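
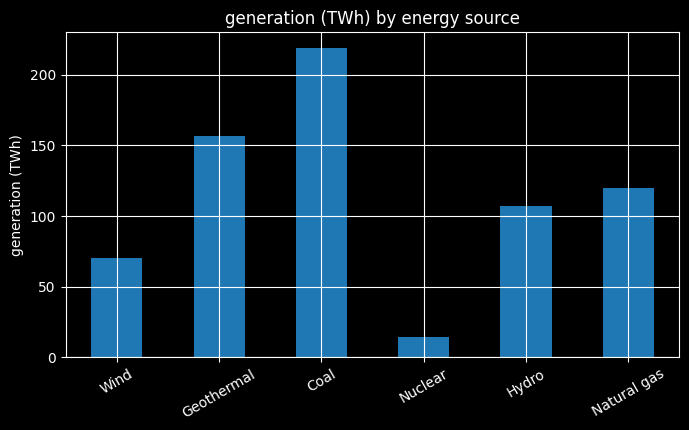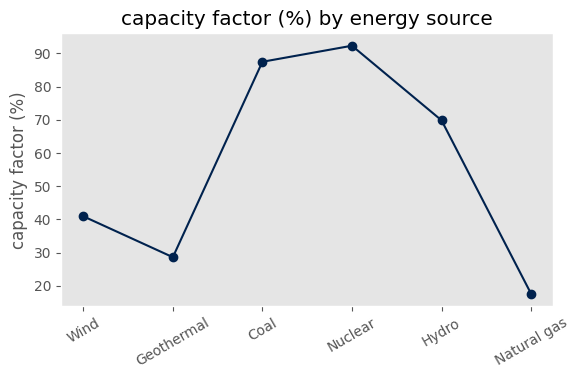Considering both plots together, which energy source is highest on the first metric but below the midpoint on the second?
Geothermal

Chart 2 median capacity factor (%) ≈ 60; below-median energy sources: Wind, Geothermal, Natural gas. Among those, Geothermal has the highest generation (TWh) (≈ 150).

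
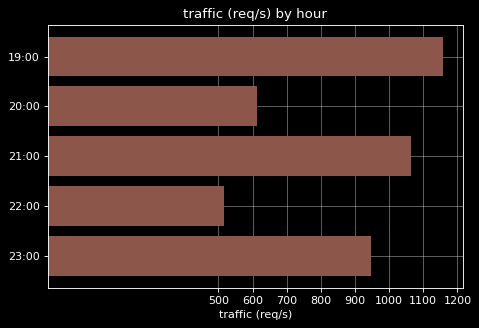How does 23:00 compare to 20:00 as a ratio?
≈ 1.5×

23:00 ≈ 900, 20:00 ≈ 600; 900/600 ≈ 1.5.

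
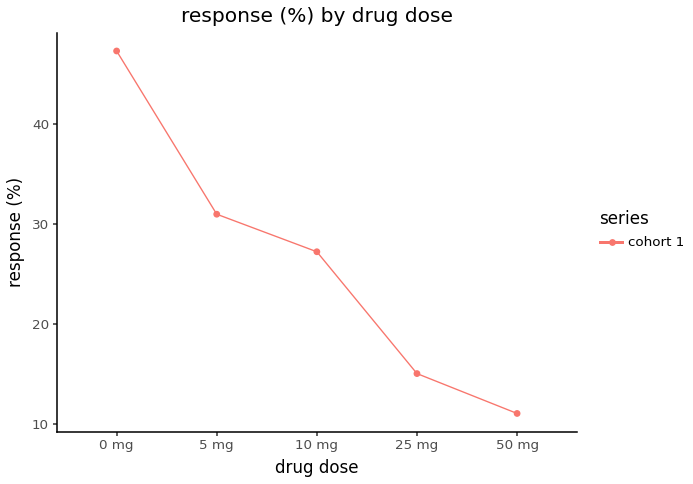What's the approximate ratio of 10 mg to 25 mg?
10 mg ≈ 25, 25 mg ≈ 15; 25/15 ≈ 1.67.

≈ 1.67×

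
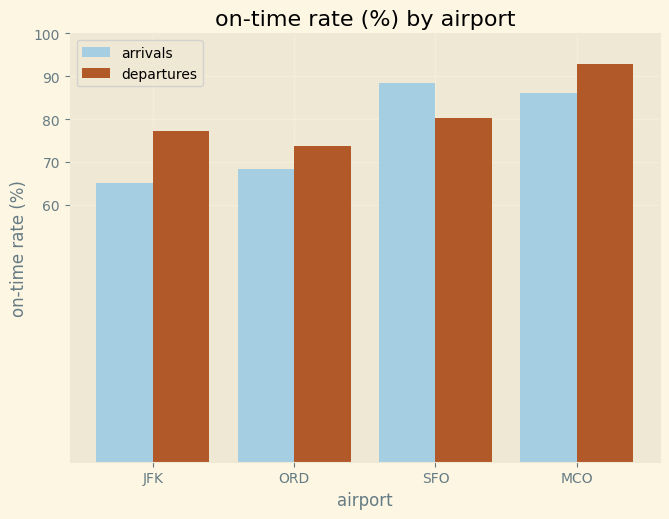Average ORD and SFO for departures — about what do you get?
≈ 75

(70 + 80) / 2 ≈ 75.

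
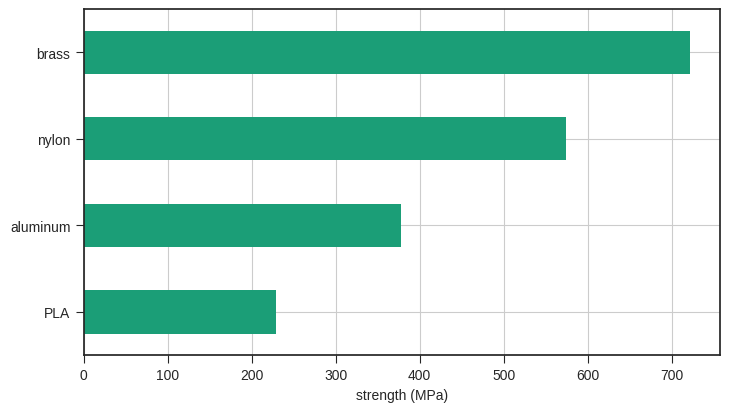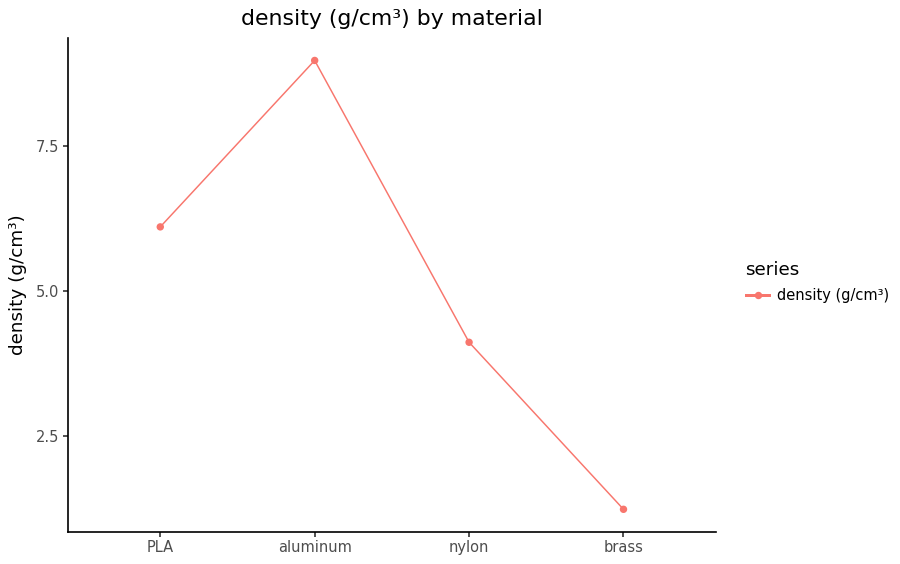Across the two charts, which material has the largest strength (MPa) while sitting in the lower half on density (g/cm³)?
brass

Chart 2 median density (g/cm³) ≈ 5; below-median materials: nylon, brass. Among those, brass has the highest strength (MPa) (≈ 700).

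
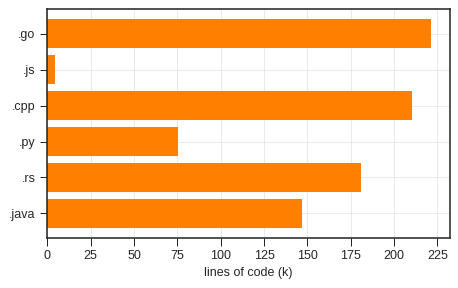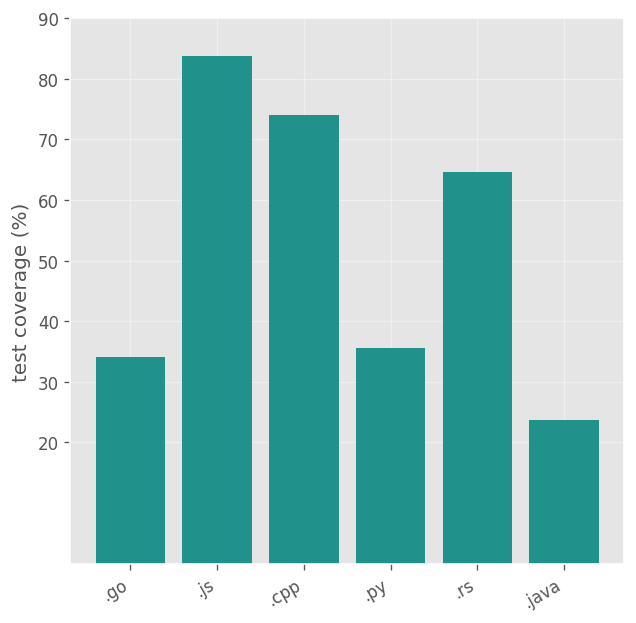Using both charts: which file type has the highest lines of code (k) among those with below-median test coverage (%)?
.go

Chart 2 median test coverage (%) ≈ 50; below-median file types: .go, .py, .java. Among those, .go has the highest lines of code (k) (≈ 225).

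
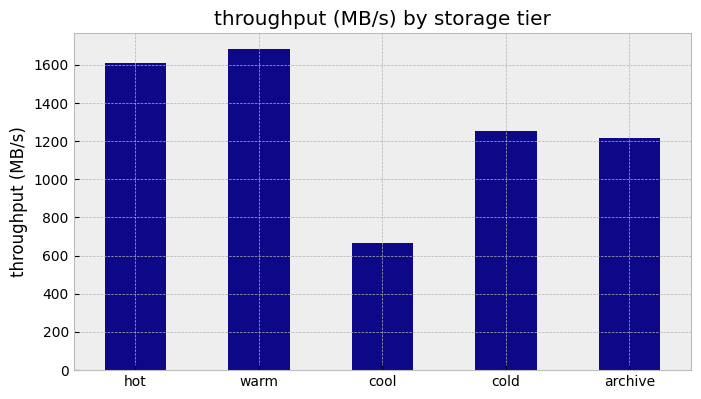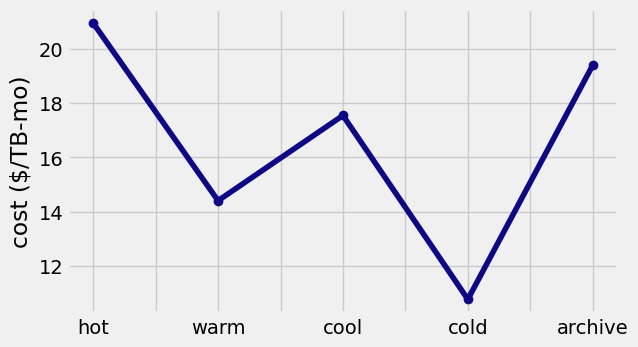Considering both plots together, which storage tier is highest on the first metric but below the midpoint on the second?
warm

Chart 2 median cost ($/TB-mo) ≈ 18; below-median storage tiers: warm, cold. Among those, warm has the highest throughput (MB/s) (≈ 1600).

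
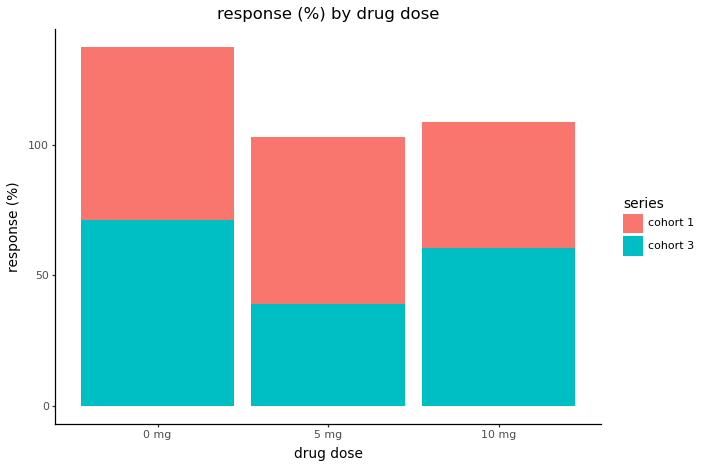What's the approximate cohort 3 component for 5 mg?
≈ 40

cohort 3 top ≈ 40, bottom ≈ 0; segment ≈ 40.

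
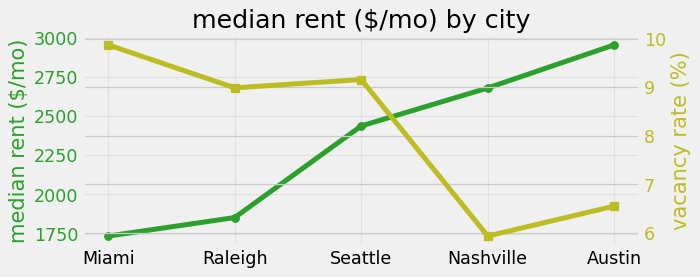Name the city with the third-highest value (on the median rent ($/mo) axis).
Seattle

Top 4 (on the median rent ($/mo) axis): Austin ≈ 3000, Nashville ≈ 2600, Seattle ≈ 2400, Raleigh ≈ 1800.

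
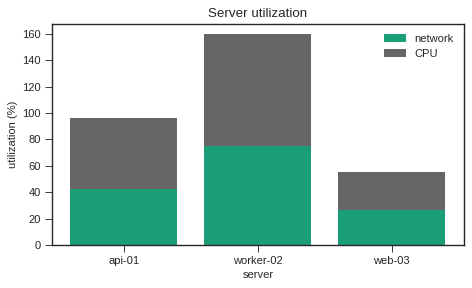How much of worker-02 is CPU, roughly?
CPU top ≈ 160, bottom ≈ 80; segment ≈ 80.

≈ 80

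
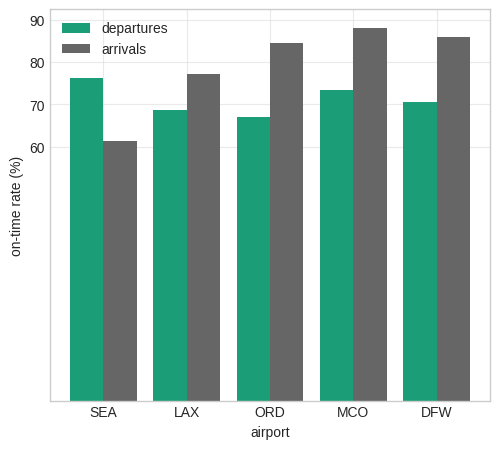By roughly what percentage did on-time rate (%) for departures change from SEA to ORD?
≈ -12.5%

SEA ≈ 80, ORD ≈ 70; (70 − 80) / 80 ≈ -12.5%.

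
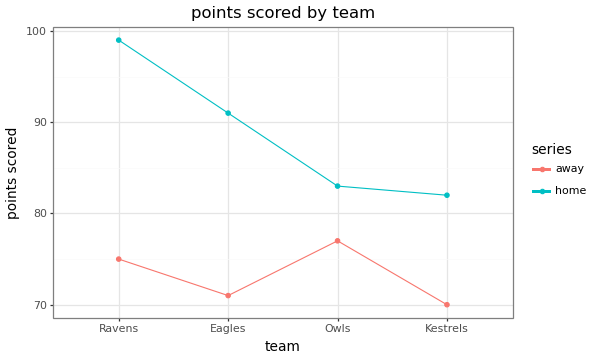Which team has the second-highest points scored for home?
Top 3 for home: Ravens ≈ 100, Eagles ≈ 90, Owls ≈ 85.

Eagles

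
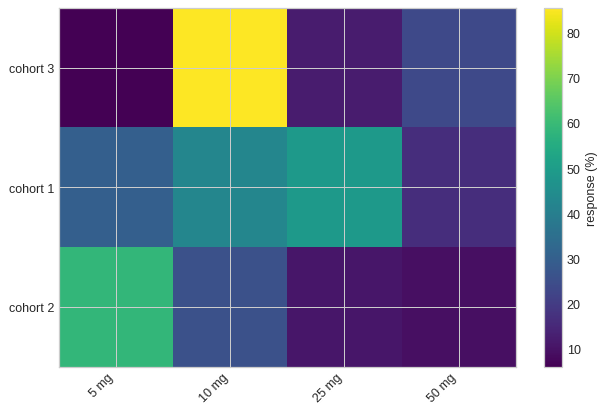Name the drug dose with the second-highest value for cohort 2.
10 mg

Top 3 for cohort 2: 5 mg ≈ 60, 10 mg ≈ 30, 25 mg ≈ 10.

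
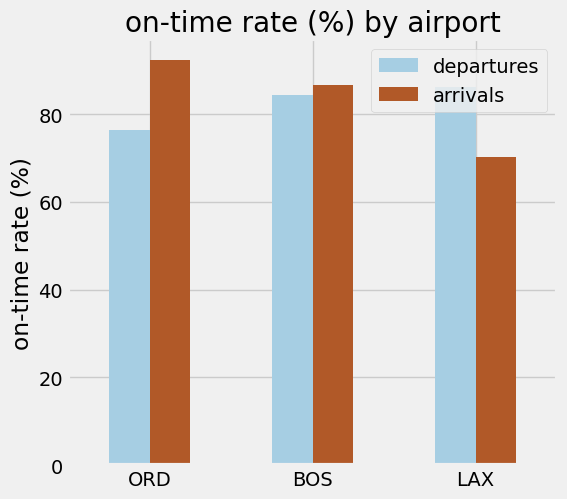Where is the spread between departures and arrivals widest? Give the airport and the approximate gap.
LAX: departures ≈ 90, arrivals ≈ 70 → gap ≈ 20. Next-largest (ORD) is only ≈ 10.

LAX, ≈ 20 %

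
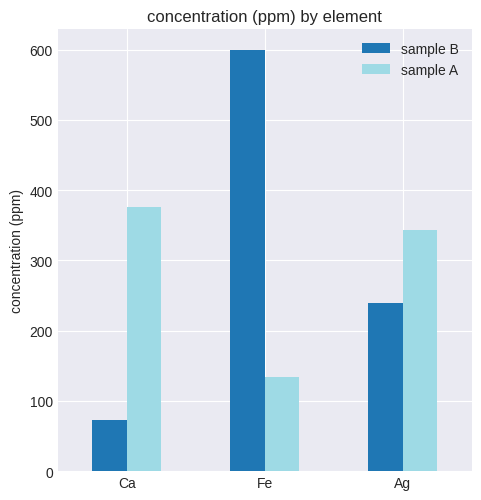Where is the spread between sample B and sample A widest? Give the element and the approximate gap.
Fe: sample B ≈ 600, sample A ≈ 150 → gap ≈ 450. Next-largest (Ca) is only ≈ 350.

Fe, ≈ 450 ppm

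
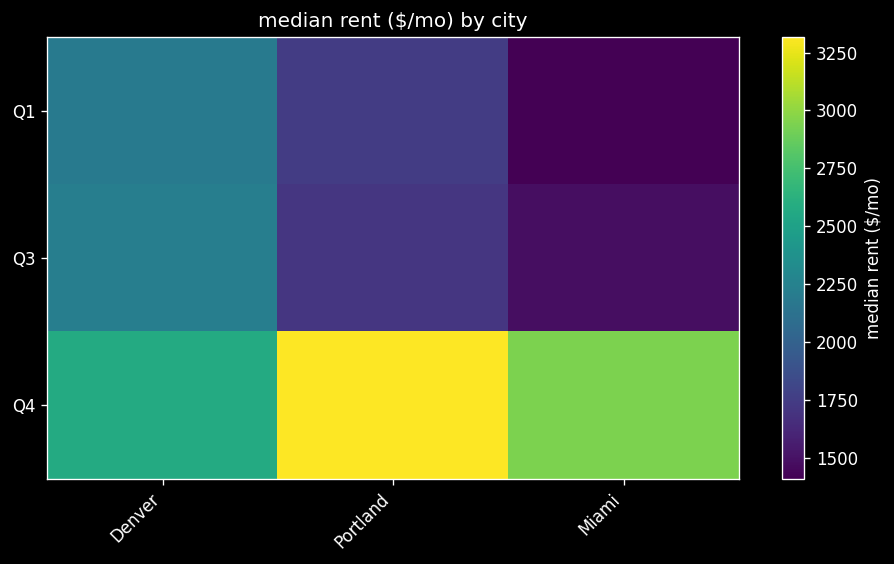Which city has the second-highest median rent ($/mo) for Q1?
Portland

Top 3 for Q1: Denver ≈ 2200, Portland ≈ 1800, Miami ≈ 1400.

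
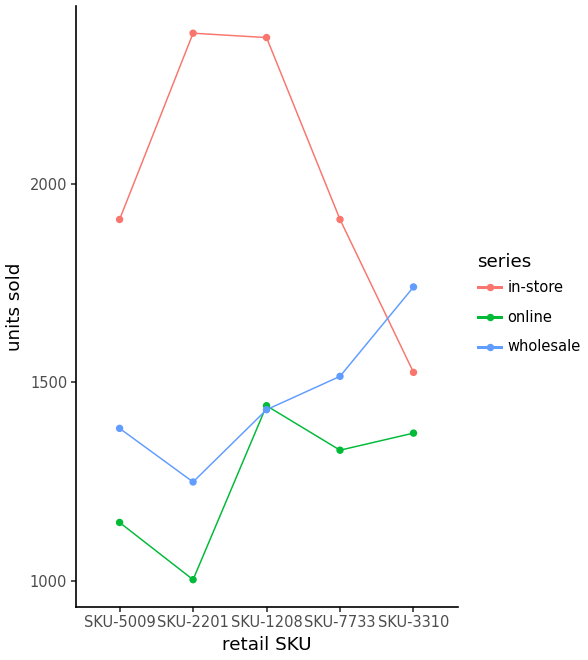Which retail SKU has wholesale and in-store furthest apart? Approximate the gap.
SKU-2201, ≈ 1200

SKU-2201: wholesale ≈ 1200, in-store ≈ 2400 → gap ≈ 1200. Next-largest (SKU-1208) is only ≈ 1000.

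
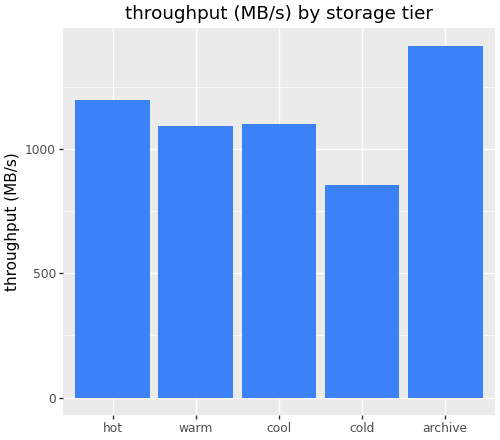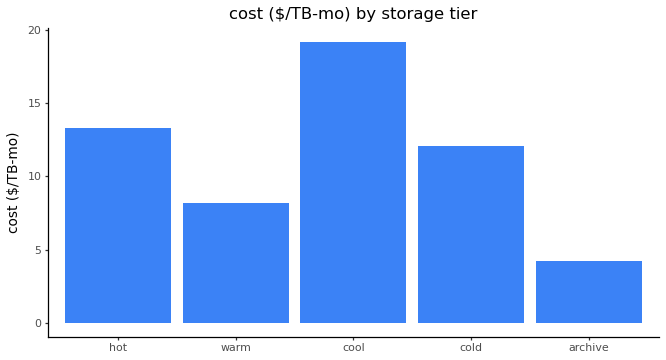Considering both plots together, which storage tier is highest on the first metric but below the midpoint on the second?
archive

Chart 2 median cost ($/TB-mo) ≈ 12; below-median storage tiers: warm, archive. Among those, archive has the highest throughput (MB/s) (≈ 1400).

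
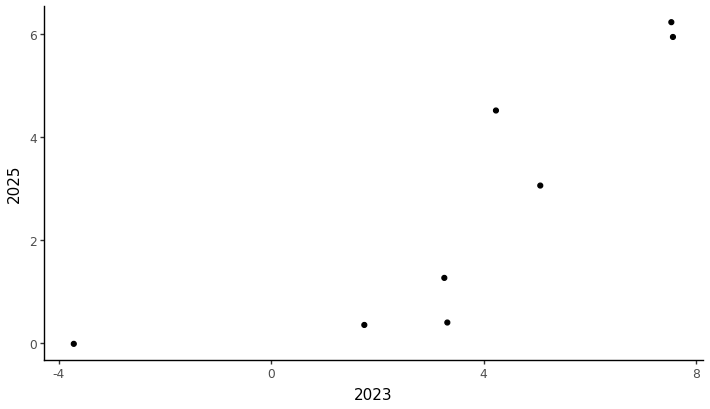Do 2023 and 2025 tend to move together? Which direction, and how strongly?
positive, strong

Points are positively correlated; strong (|r| ≈ 0.8).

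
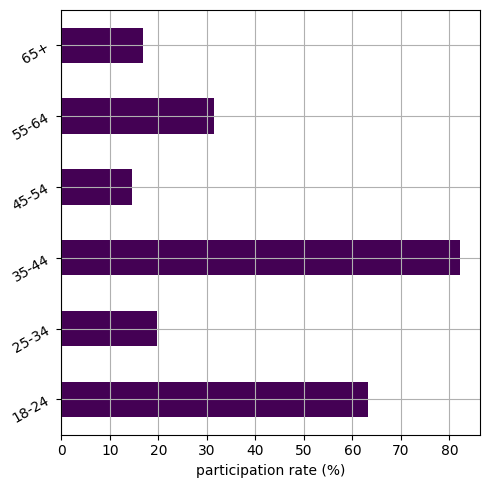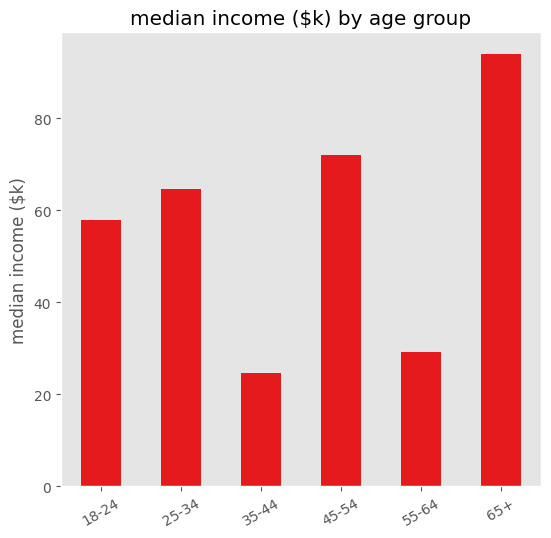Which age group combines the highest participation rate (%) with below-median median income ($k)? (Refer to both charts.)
35-44

Chart 2 median median income ($k) ≈ 60; below-median age groups: 18-24, 35-44, 55-64. Among those, 35-44 has the highest participation rate (%) (≈ 80).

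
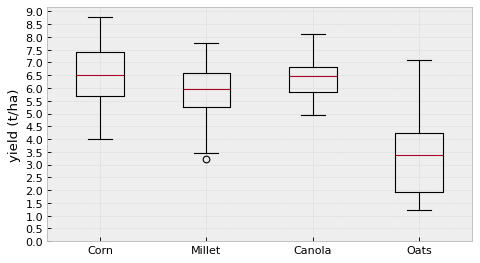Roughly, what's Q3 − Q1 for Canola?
≈ 1.0

Q3 ≈ 7.0, Q1 ≈ 6.0; IQR ≈ 1.0.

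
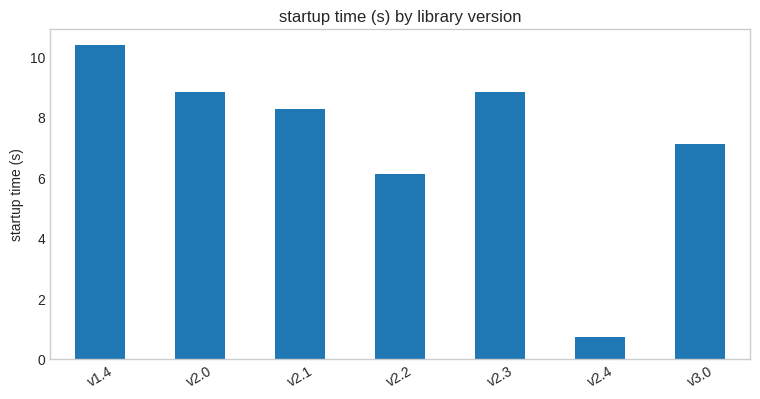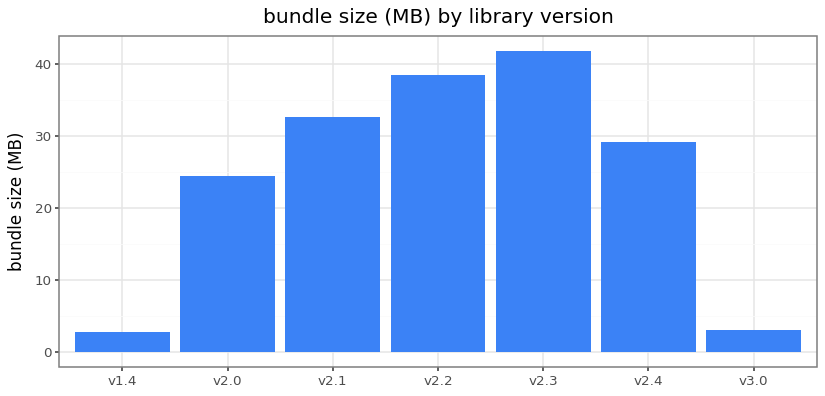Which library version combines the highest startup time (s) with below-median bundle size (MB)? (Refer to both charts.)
Chart 2 median bundle size (MB) ≈ 30; below-median library versions: v1.4, v2.0, v3.0. Among those, v1.4 has the highest startup time (s) (≈ 10).

v1.4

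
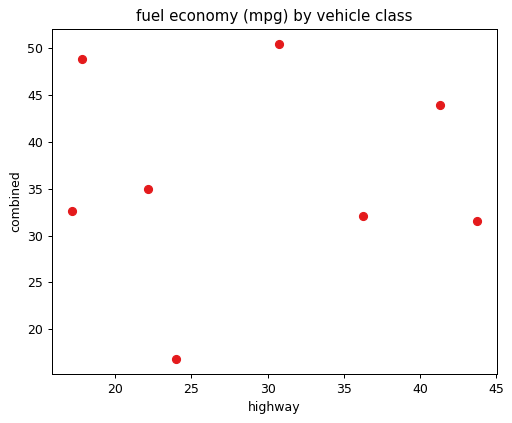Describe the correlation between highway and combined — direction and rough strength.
no clear correlation

Points are roughly uncorrelated; weak (|r| ≈ 0.0).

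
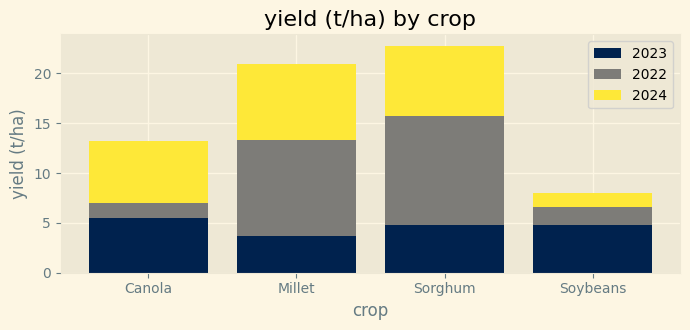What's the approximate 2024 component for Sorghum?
2024 top ≈ 22, bottom ≈ 16; segment ≈ 6.

≈ 6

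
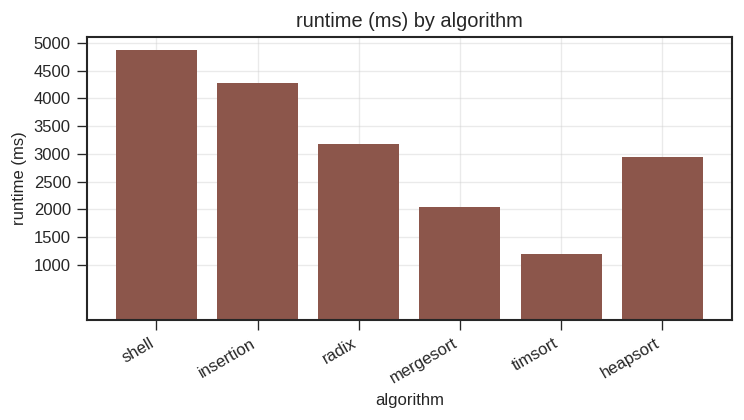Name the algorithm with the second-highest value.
insertion

Top 3: shell ≈ 5000, insertion ≈ 4500, radix ≈ 3000.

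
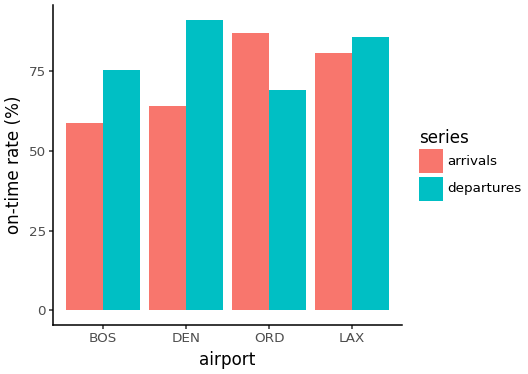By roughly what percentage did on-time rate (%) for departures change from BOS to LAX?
BOS ≈ 80, LAX ≈ 90; (90 − 80) / 80 ≈ +12.5%.

≈ +12.5%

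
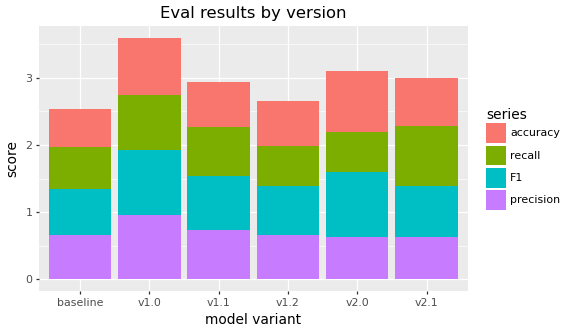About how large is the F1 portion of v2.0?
≈ 1.0

F1 top ≈ 1.5, bottom ≈ 0.5; segment ≈ 1.0.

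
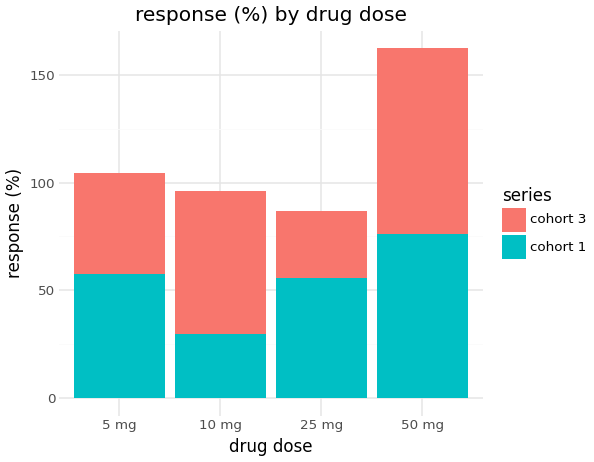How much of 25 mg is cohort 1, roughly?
≈ 60

cohort 1 top ≈ 60, bottom ≈ 0; segment ≈ 60.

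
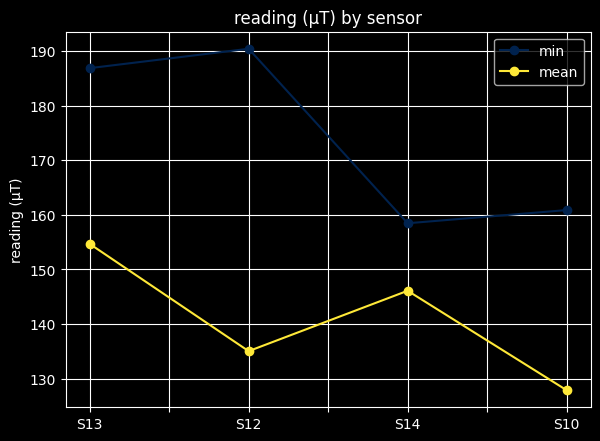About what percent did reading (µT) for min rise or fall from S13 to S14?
S13 ≈ 190, S14 ≈ 160; (160 − 190) / 190 ≈ -15.8%.

≈ -15.8%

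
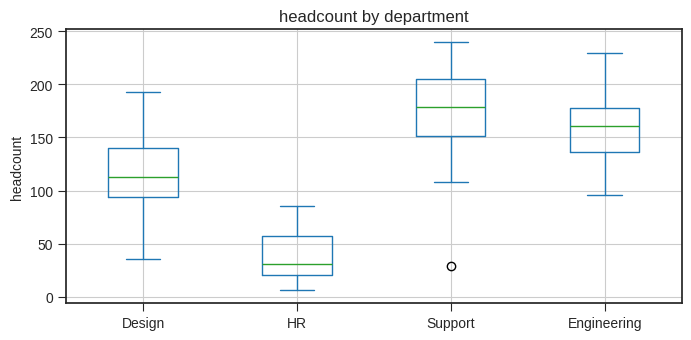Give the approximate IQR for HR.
Q3 ≈ 60, Q1 ≈ 20; IQR ≈ 40.

≈ 40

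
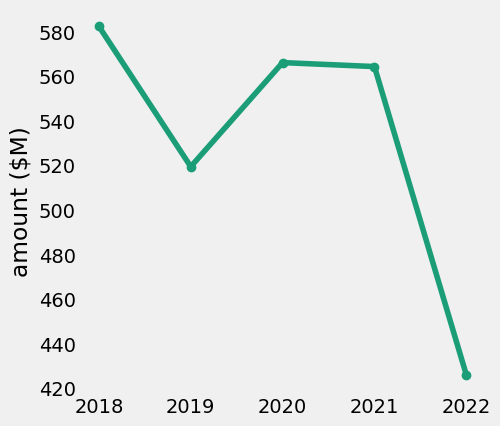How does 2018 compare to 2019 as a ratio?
2018 ≈ 580, 2019 ≈ 520; 580/520 ≈ 1.12.

≈ 1.12×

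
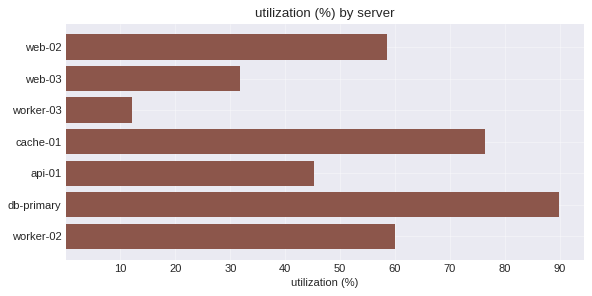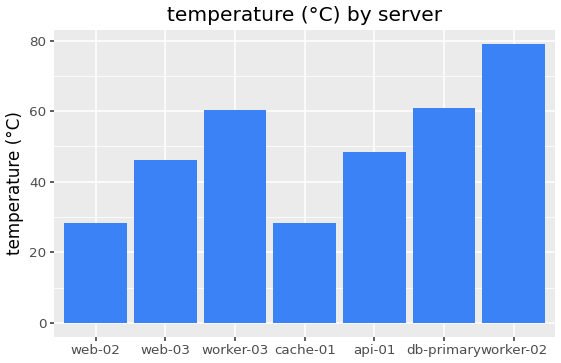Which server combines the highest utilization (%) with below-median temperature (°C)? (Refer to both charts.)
cache-01

Chart 2 median temperature (°C) ≈ 50; below-median servers: web-02, web-03, cache-01. Among those, cache-01 has the highest utilization (%) (≈ 80).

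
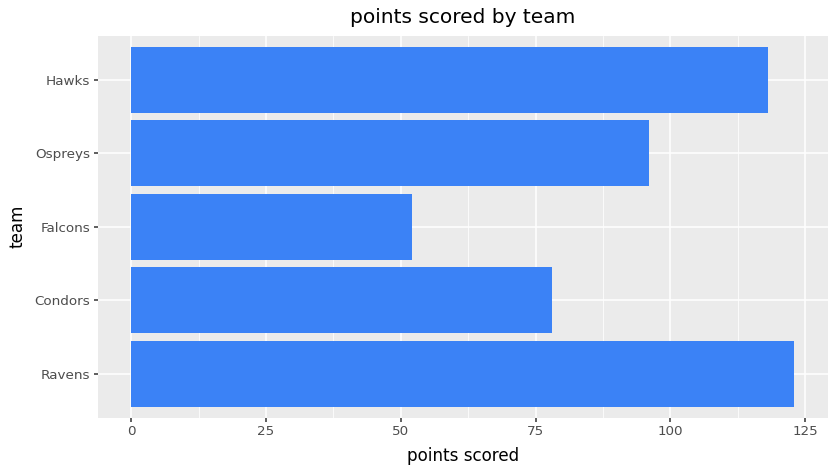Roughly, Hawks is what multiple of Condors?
≈ 1.5×

Hawks ≈ 120, Condors ≈ 80; 120/80 ≈ 1.5.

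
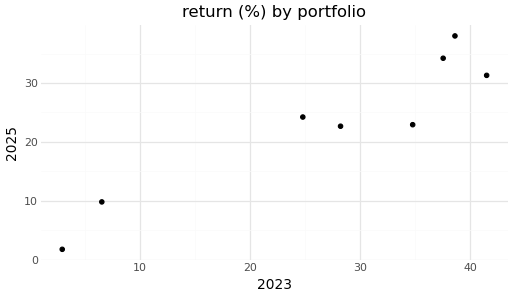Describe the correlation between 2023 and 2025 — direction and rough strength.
positive, strong

Points are positively correlated; strong (|r| ≈ 0.9).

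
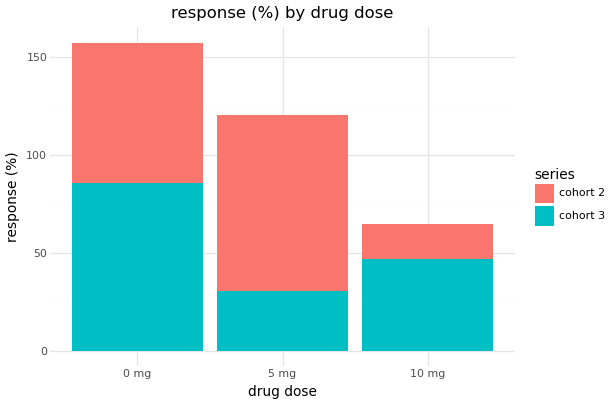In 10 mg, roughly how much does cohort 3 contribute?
cohort 3 top ≈ 40, bottom ≈ 0; segment ≈ 40.

≈ 40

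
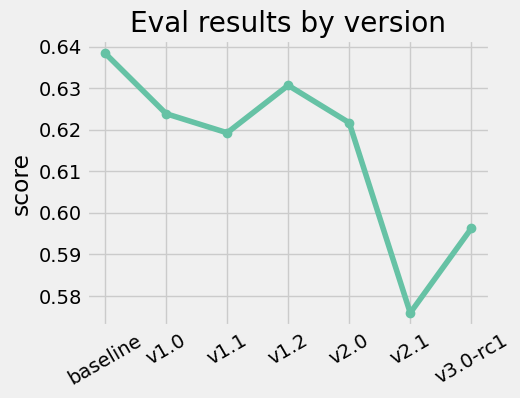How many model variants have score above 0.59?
Above 0.59: baseline, v1.0, v1.1, v1.2, v2.0, v3.0-rc1.

6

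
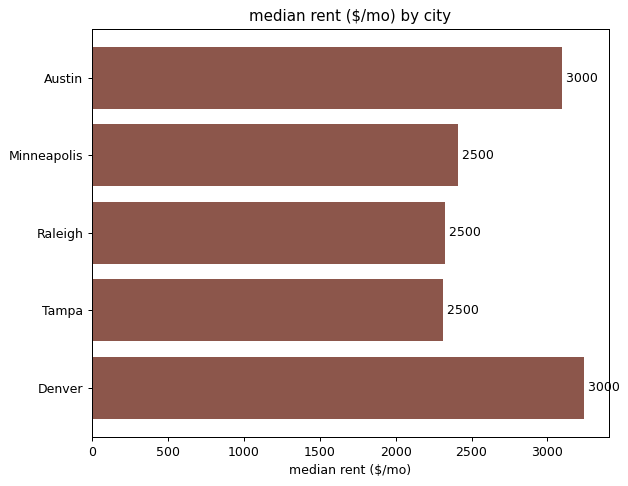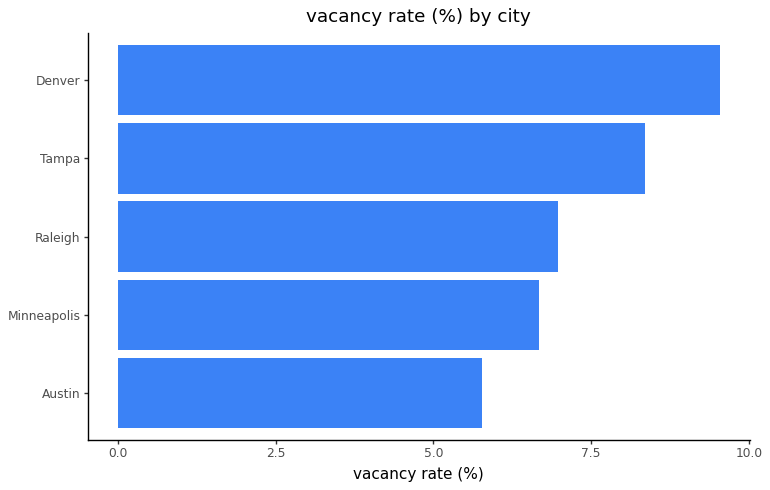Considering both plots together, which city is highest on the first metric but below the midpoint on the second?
Chart 2 median vacancy rate (%) ≈ 7; below-median cities: Austin, Minneapolis. Among those, Austin has the highest median rent ($/mo) (≈ 3000).

Austin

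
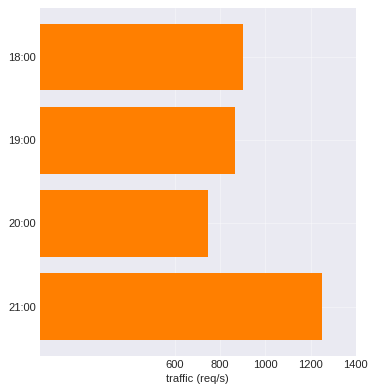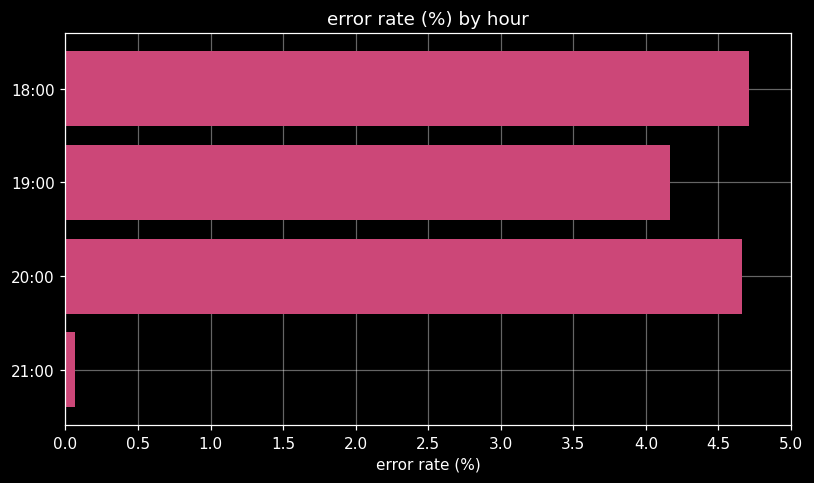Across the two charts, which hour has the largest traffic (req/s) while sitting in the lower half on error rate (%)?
Chart 2 median error rate (%) ≈ 4.5; below-median hours: 19:00, 21:00. Among those, 21:00 has the highest traffic (req/s) (≈ 1200).

21:00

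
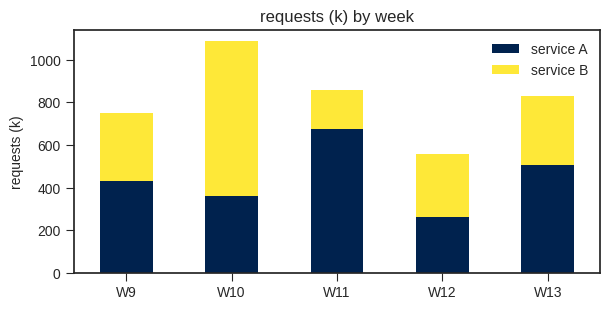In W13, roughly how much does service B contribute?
≈ 300

service B top ≈ 800, bottom ≈ 500; segment ≈ 300.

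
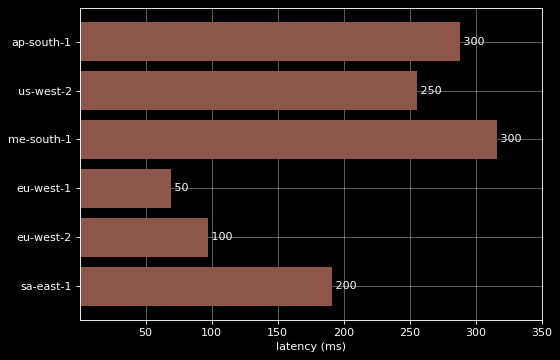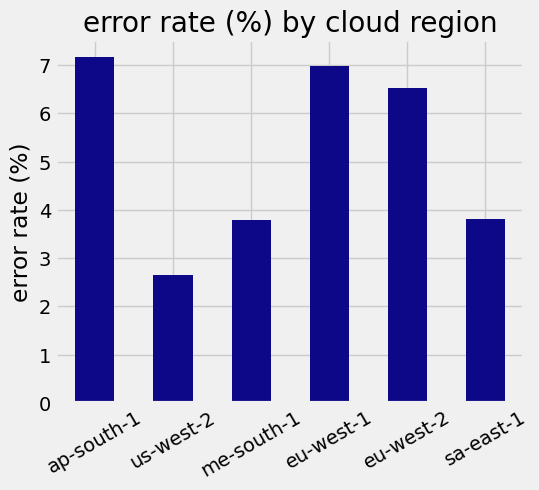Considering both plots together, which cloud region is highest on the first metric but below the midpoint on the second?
me-south-1

Chart 2 median error rate (%) ≈ 5; below-median cloud regions: us-west-2, me-south-1, sa-east-1. Among those, me-south-1 has the highest latency (ms) (≈ 300).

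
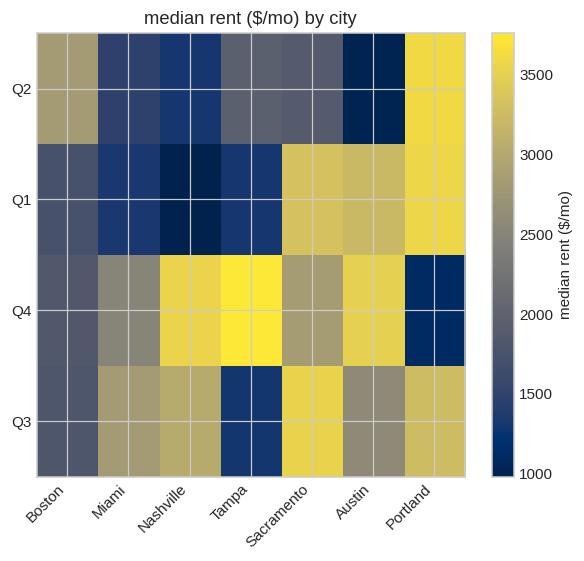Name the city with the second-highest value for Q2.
Top 3 for Q2: Portland ≈ 3500, Boston ≈ 3000, Tampa ≈ 2000.

Boston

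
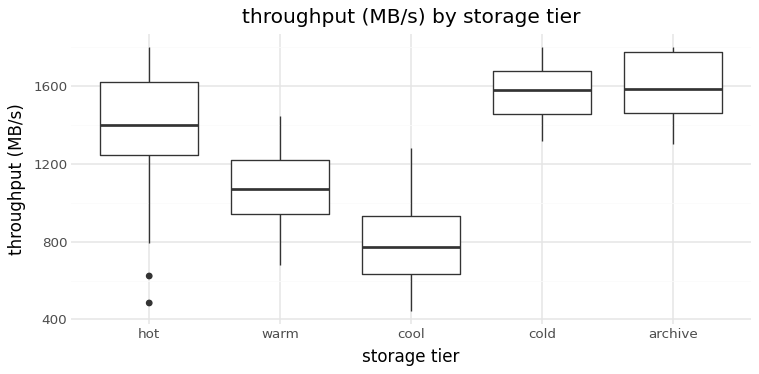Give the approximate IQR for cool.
Q3 ≈ 900, Q1 ≈ 600; IQR ≈ 300.

≈ 300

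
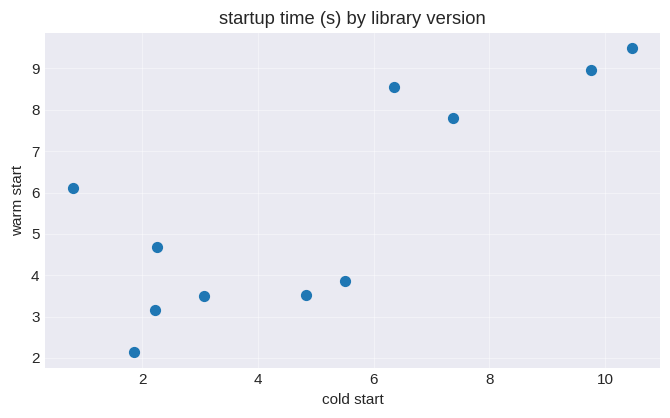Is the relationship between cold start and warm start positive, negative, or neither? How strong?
Points are positively correlated; strong (|r| ≈ 0.8).

positive, strong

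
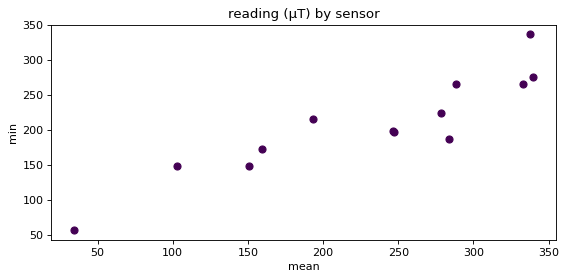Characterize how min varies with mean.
Points are positively correlated; strong (|r| ≈ 0.9).

positive, strong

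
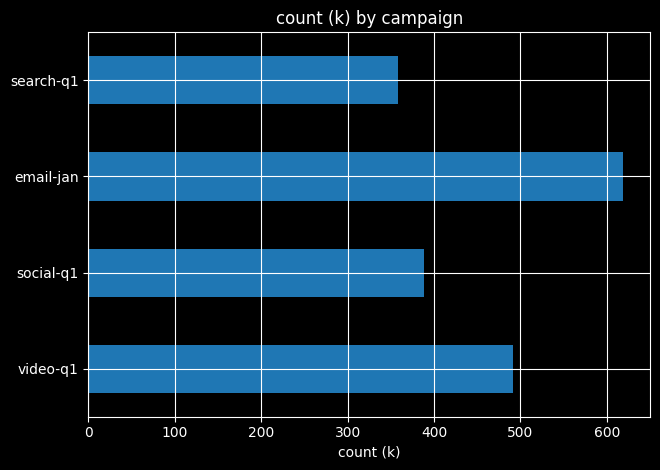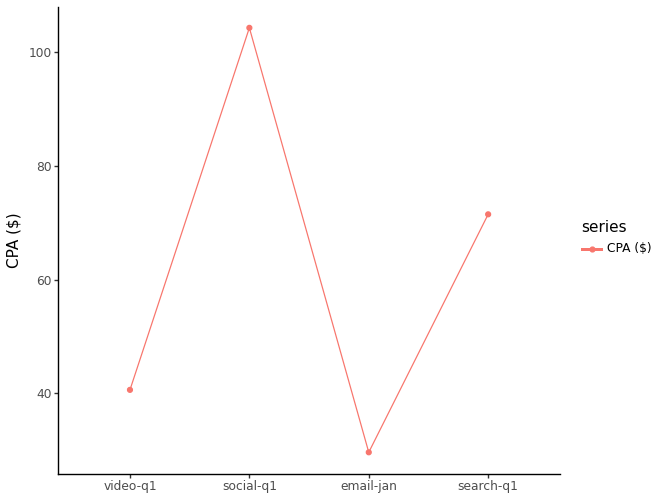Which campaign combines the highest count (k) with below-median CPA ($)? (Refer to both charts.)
email-jan

Chart 2 median CPA ($) ≈ 60; below-median campaigns: video-q1, email-jan. Among those, email-jan has the highest count (k) (≈ 600).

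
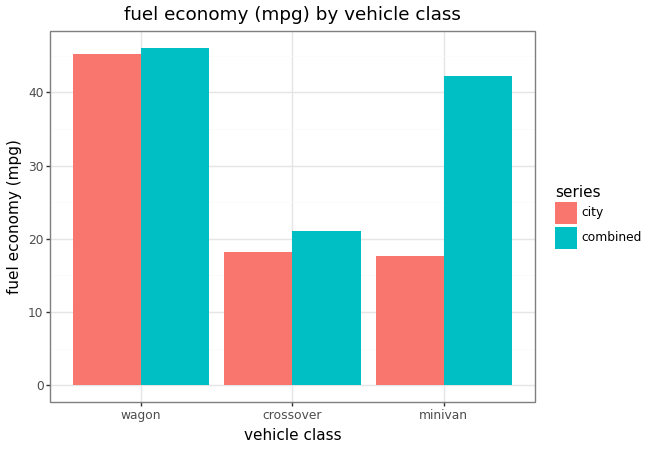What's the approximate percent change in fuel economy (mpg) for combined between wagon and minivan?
wagon ≈ 45, minivan ≈ 40; (40 − 45) / 45 ≈ -11.1%.

≈ -11.1%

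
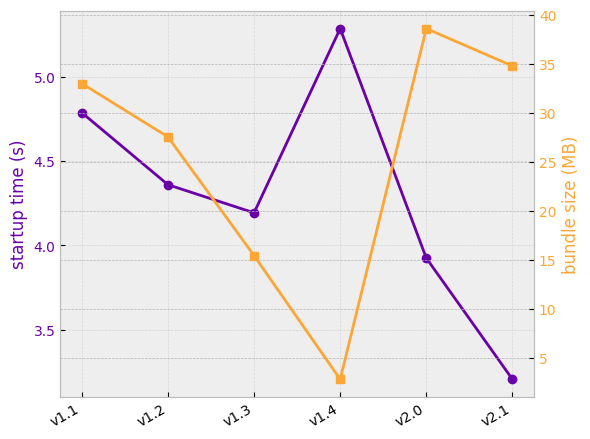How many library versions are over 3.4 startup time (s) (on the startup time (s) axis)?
Above 3.4: v1.1, v1.2, v1.3, v1.4, v2.0.

5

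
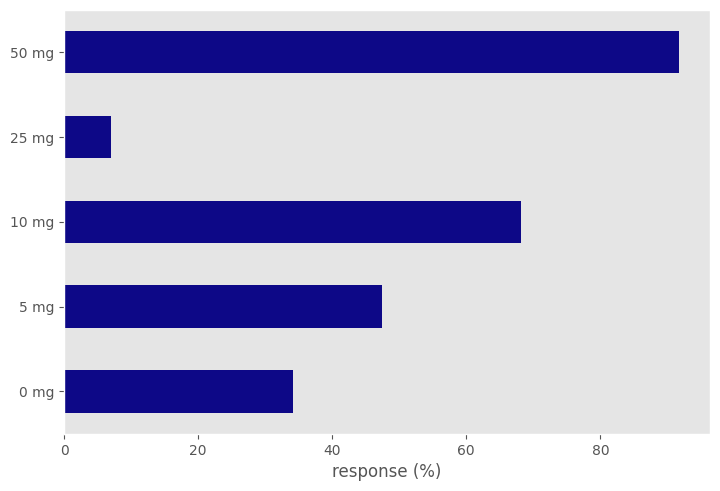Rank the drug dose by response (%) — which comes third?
5 mg

Top 4: 50 mg ≈ 90, 10 mg ≈ 70, 5 mg ≈ 50, 0 mg ≈ 30.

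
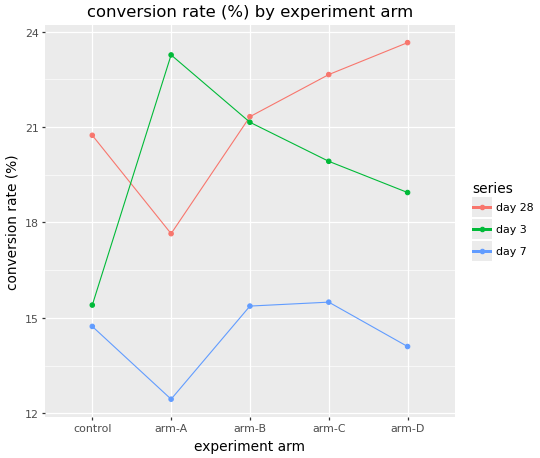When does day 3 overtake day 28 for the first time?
arm-A

control: day 3 ≈ 15 vs day 28 ≈ 21 (not yet); arm-A: day 3 ≈ 23 vs day 28 ≈ 18 (first crossover).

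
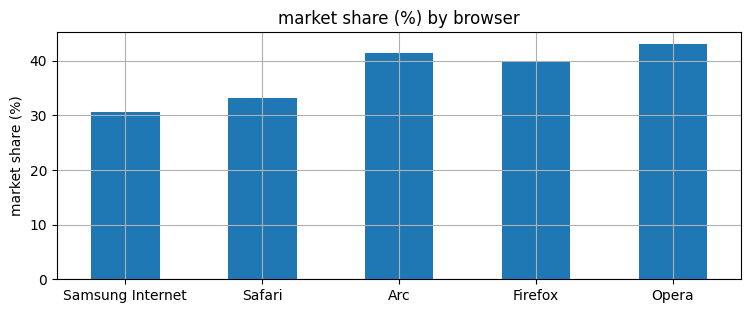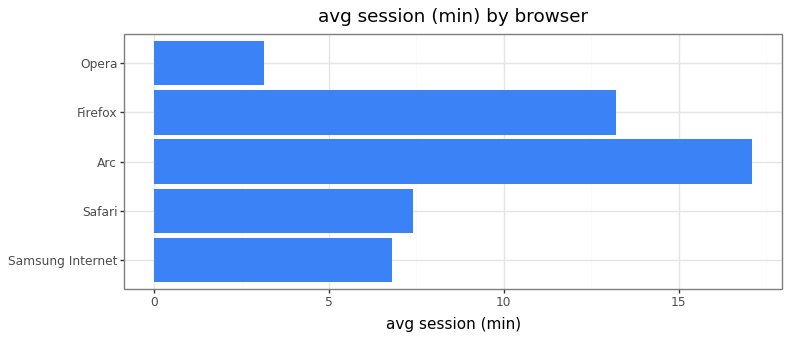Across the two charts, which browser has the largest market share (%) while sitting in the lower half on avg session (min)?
Chart 2 median avg session (min) ≈ 8; below-median browsers: Samsung Internet, Opera. Among those, Opera has the highest market share (%) (≈ 45).

Opera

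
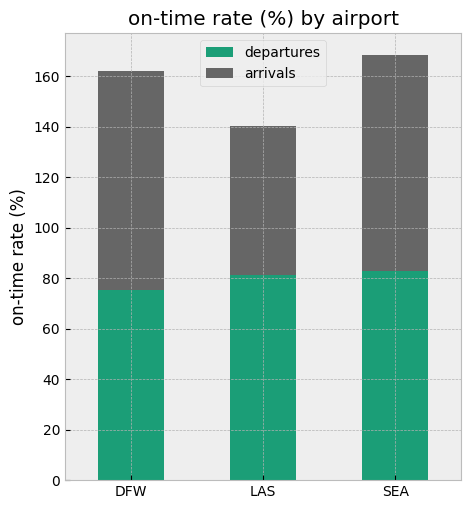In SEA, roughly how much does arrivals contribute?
≈ 80

arrivals top ≈ 160, bottom ≈ 80; segment ≈ 80.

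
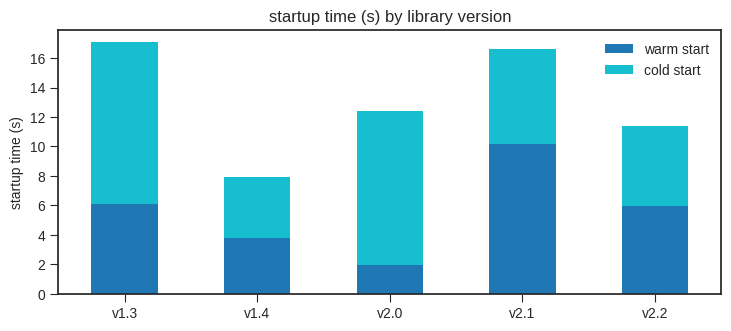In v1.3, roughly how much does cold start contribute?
cold start top ≈ 18, bottom ≈ 6; segment ≈ 12.

≈ 12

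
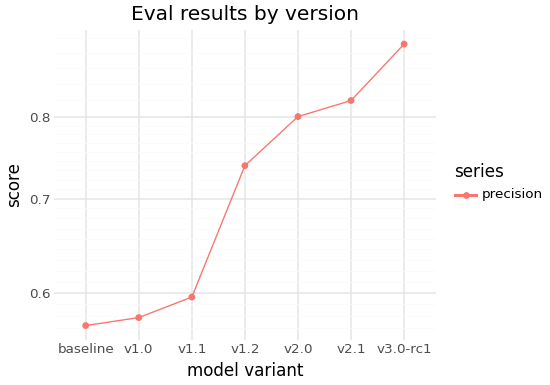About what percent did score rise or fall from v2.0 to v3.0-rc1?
≈ +12.5%

v2.0 ≈ 0.80, v3.0-rc1 ≈ 0.90; (0.90 − 0.80) / 0.80 ≈ +12.5%.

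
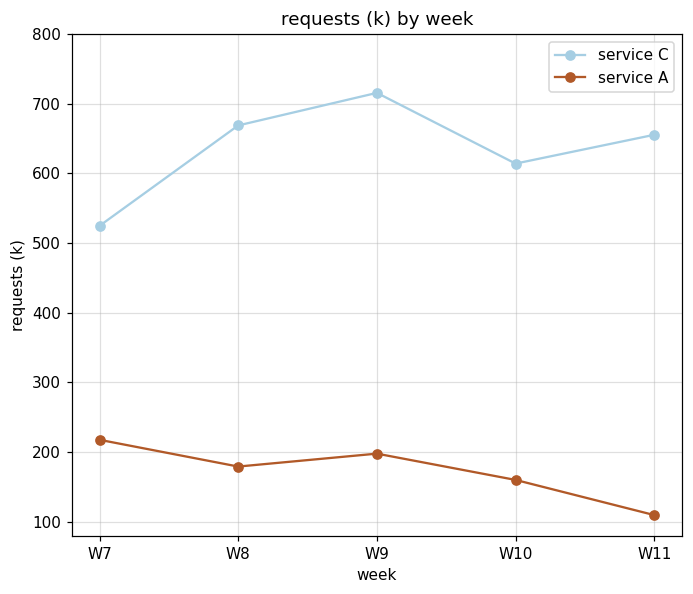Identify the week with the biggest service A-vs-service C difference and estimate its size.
W11, ≈ 600 k

W11: service A ≈ 100, service C ≈ 700 → gap ≈ 600. Next-largest (W9) is only ≈ 500.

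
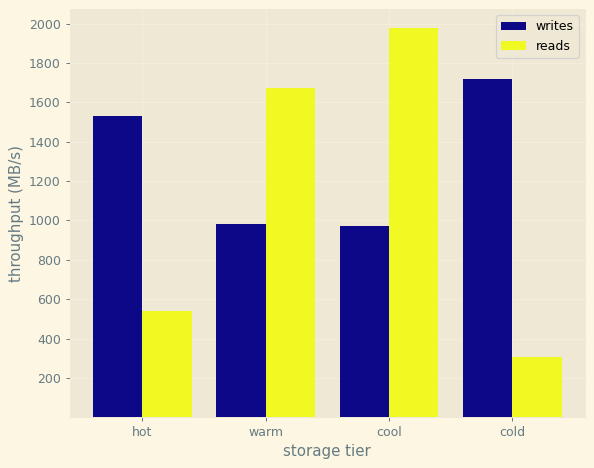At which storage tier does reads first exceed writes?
hot: reads ≈ 600 vs writes ≈ 1600 (not yet); warm: reads ≈ 1600 vs writes ≈ 1000 (first crossover).

warm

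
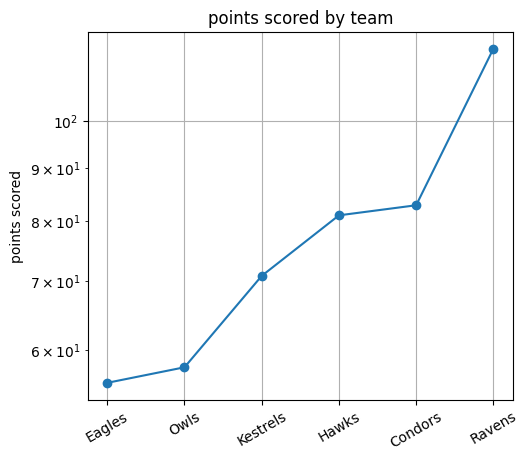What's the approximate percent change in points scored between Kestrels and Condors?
Kestrels ≈ 70, Condors ≈ 80; (80 − 70) / 70 ≈ +14.3%.

≈ +14.3%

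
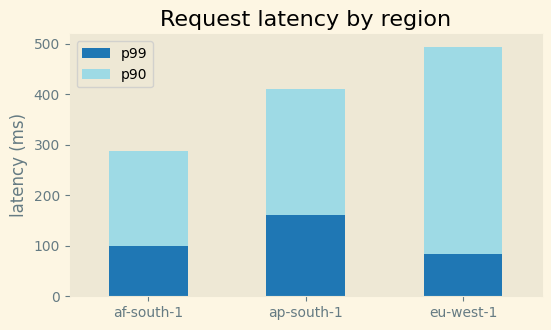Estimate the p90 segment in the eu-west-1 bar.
≈ 400

p90 top ≈ 500, bottom ≈ 100; segment ≈ 400.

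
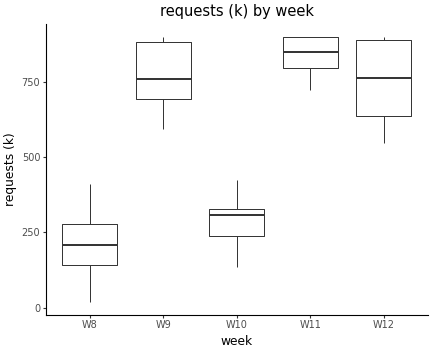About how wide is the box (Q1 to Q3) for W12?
Q3 ≈ 900, Q1 ≈ 600; IQR ≈ 300.

≈ 300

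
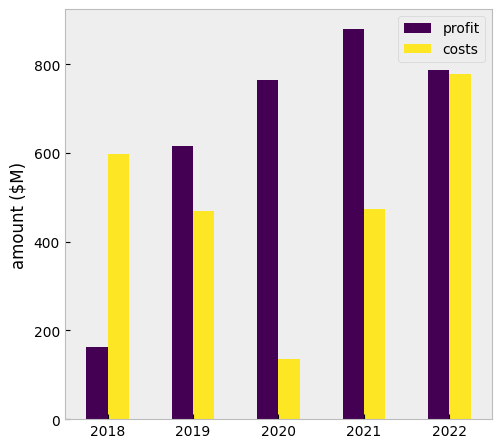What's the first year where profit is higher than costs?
2019

2018: profit ≈ 200 vs costs ≈ 600 (not yet); 2019: profit ≈ 600 vs costs ≈ 500 (first crossover).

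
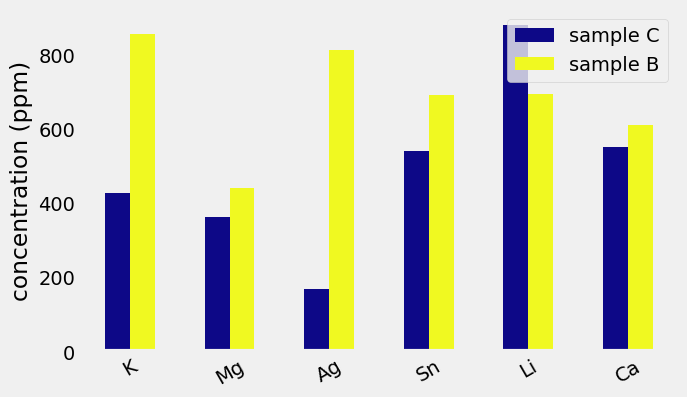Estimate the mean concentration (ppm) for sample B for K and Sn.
≈ 800

(900 + 700) / 2 ≈ 800.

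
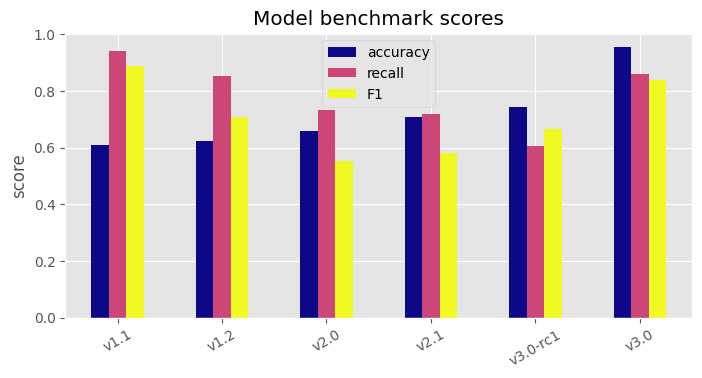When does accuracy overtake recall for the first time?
v3.0-rc1

v2.1: accuracy ≈ 0.7 vs recall ≈ 0.7 (not yet); v3.0-rc1: accuracy ≈ 0.7 vs recall ≈ 0.6 (first crossover).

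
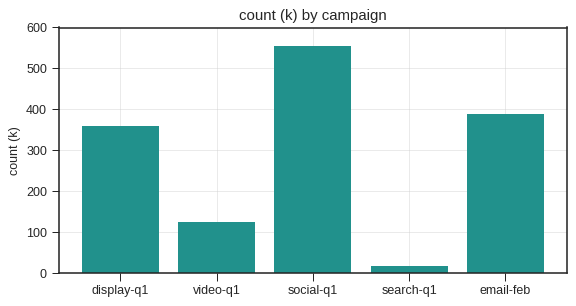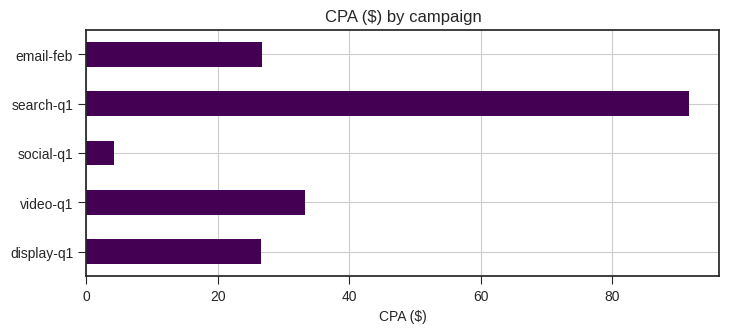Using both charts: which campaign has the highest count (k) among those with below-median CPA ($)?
social-q1

Chart 2 median CPA ($) ≈ 30; below-median campaigns: display-q1, social-q1. Among those, social-q1 has the highest count (k) (≈ 600).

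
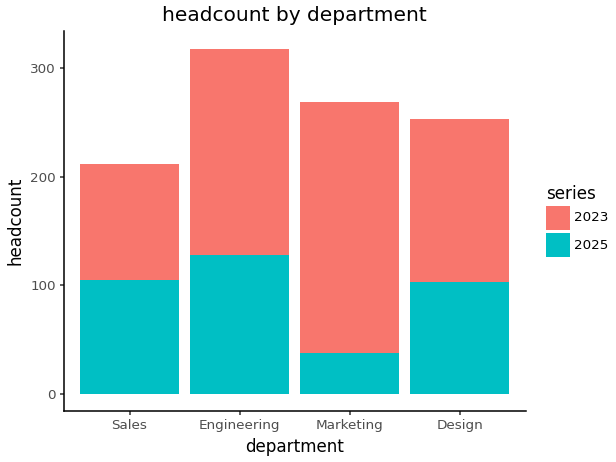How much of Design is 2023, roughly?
2023 top ≈ 250, bottom ≈ 100; segment ≈ 150.

≈ 150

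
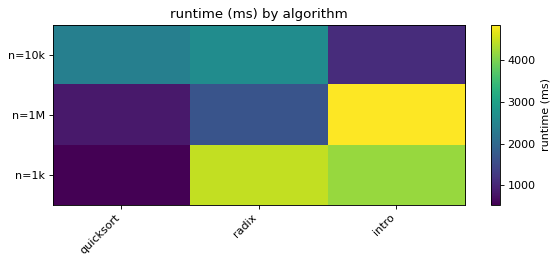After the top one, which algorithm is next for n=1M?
Top 3 for n=1M: intro ≈ 5000, radix ≈ 1500, quicksort ≈ 1000.

radix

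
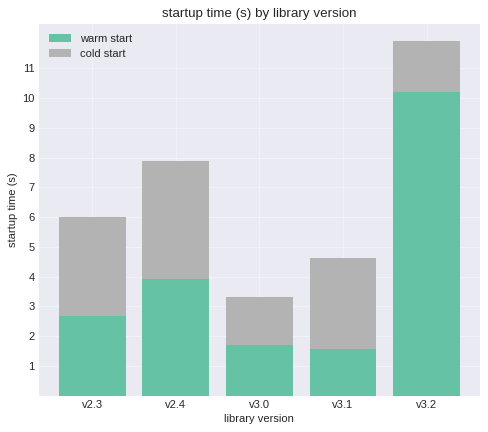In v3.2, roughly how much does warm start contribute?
warm start top ≈ 10, bottom ≈ 0; segment ≈ 10.

≈ 10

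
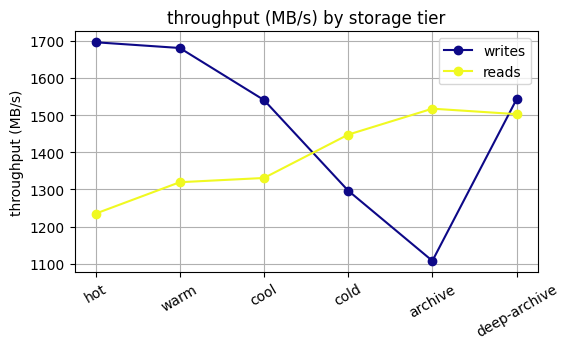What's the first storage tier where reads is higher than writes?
cold

cool: reads ≈ 1350 vs writes ≈ 1550 (not yet); cold: reads ≈ 1450 vs writes ≈ 1300 (first crossover).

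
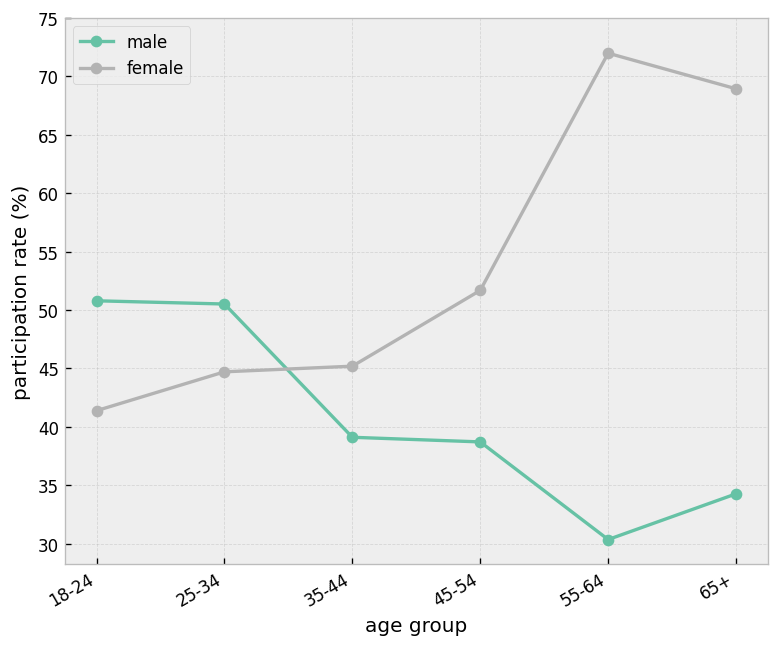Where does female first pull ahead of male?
35-44

25-34: female ≈ 45 vs male ≈ 50 (not yet); 35-44: female ≈ 45 vs male ≈ 40 (first crossover).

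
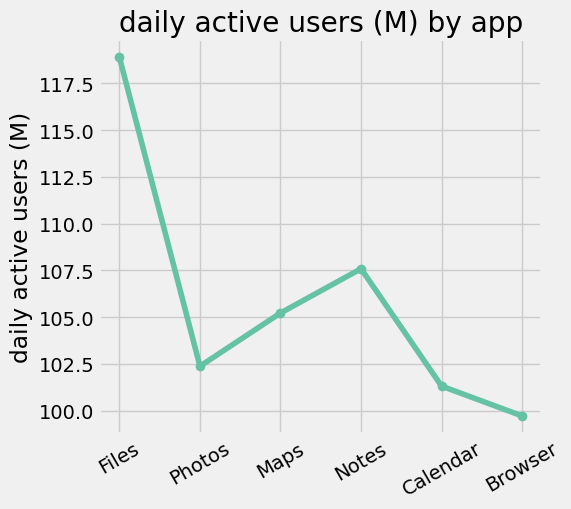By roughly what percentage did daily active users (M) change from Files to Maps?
≈ -10.2%

Files ≈ 118, Maps ≈ 106; (106 − 118) / 118 ≈ -10.2%.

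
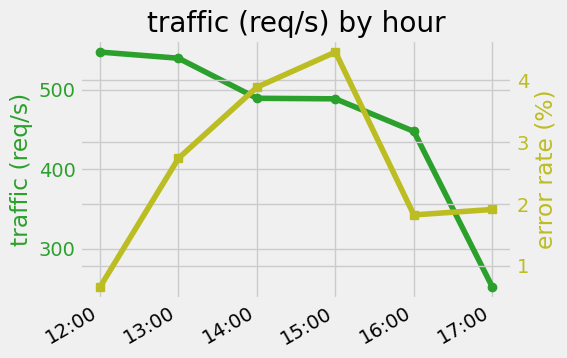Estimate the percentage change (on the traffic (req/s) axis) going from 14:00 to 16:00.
14:00 ≈ 500, 16:00 ≈ 450; (450 − 500) / 500 ≈ -10%.

≈ -10%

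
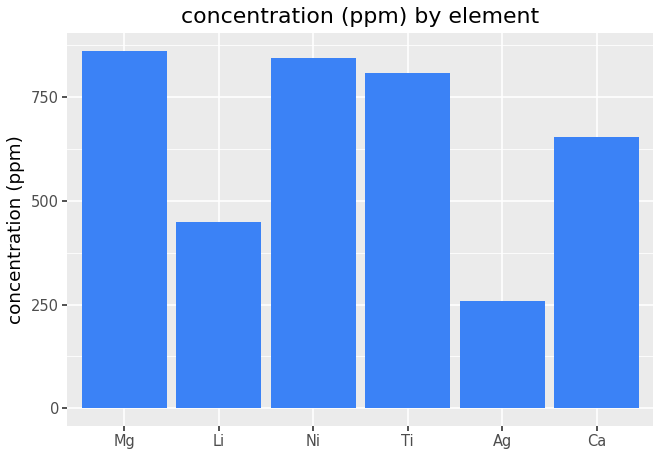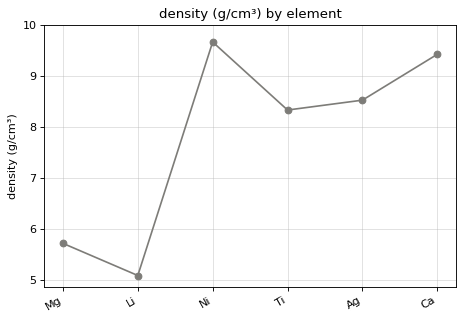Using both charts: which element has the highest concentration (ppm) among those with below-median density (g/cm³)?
Chart 2 median density (g/cm³) ≈ 8; below-median elements: Mg, Li, Ti. Among those, Mg has the highest concentration (ppm) (≈ 900).

Mg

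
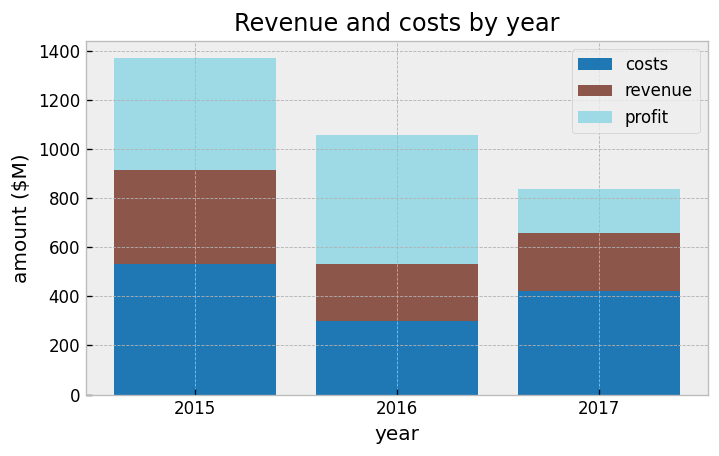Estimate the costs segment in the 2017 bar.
≈ 400

costs top ≈ 400, bottom ≈ 0; segment ≈ 400.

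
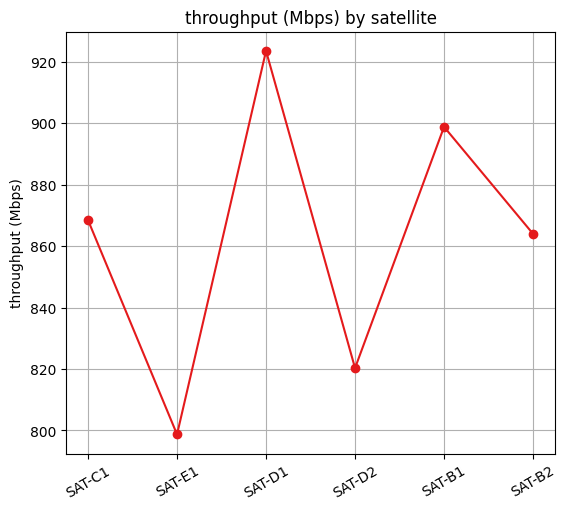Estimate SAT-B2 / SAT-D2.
≈ 1.05×

SAT-B2 ≈ 860, SAT-D2 ≈ 820; 860/820 ≈ 1.05.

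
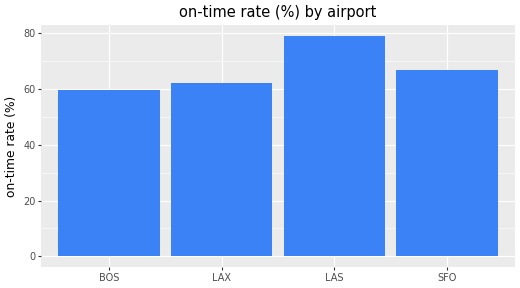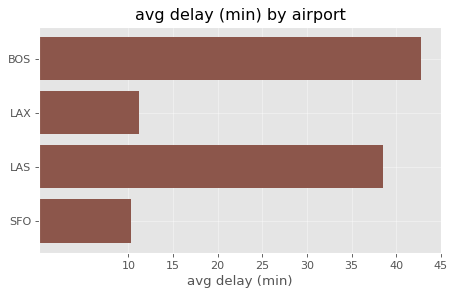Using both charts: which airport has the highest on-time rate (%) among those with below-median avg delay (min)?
Chart 2 median avg delay (min) ≈ 25; below-median airports: LAX, SFO. Among those, SFO has the highest on-time rate (%) (≈ 70).

SFO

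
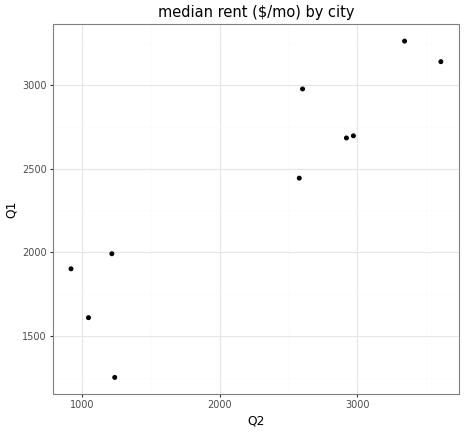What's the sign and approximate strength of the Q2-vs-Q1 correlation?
Points are positively correlated; strong (|r| ≈ 0.9).

positive, strong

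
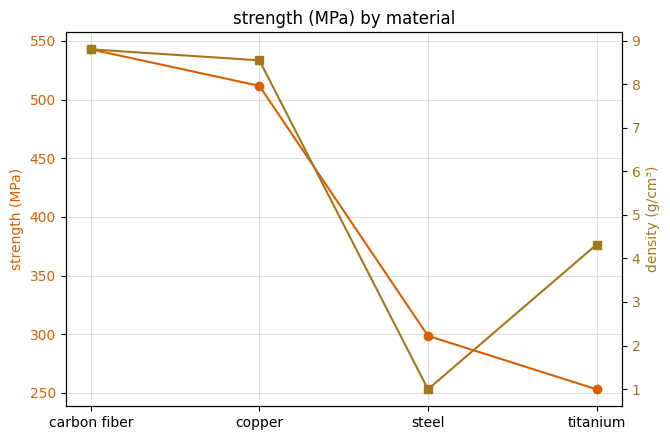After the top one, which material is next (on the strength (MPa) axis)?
copper

Top 3 (on the strength (MPa) axis): carbon fiber ≈ 550, copper ≈ 500, steel ≈ 300.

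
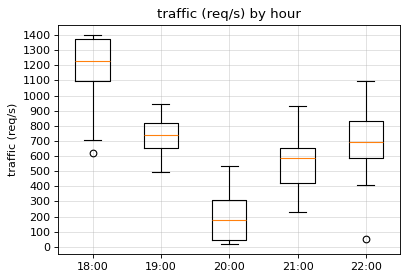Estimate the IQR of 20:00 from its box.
≈ 300

Q3 ≈ 300, Q1 ≈ 0; IQR ≈ 300.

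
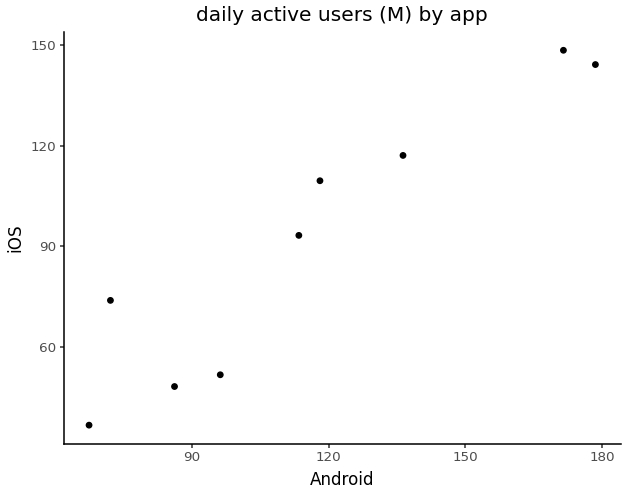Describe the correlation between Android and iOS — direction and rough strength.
Points are positively correlated; strong (|r| ≈ 0.9).

positive, strong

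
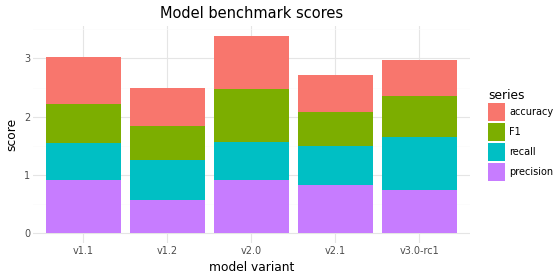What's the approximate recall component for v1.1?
recall top ≈ 1.5, bottom ≈ 1.0; segment ≈ 0.5.

≈ 0.5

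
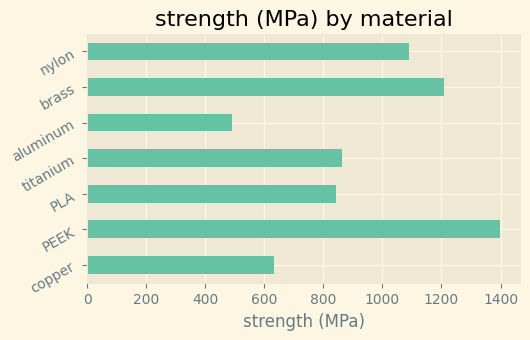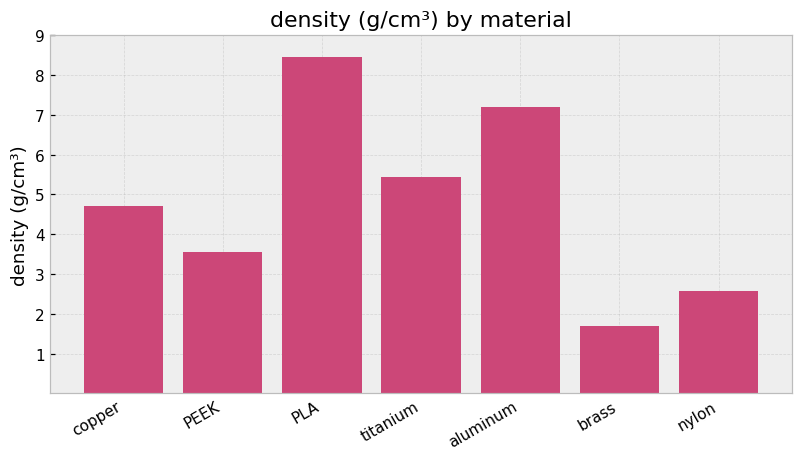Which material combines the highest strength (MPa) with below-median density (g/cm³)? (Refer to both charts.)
Chart 2 median density (g/cm³) ≈ 5; below-median materials: PEEK, brass, nylon. Among those, PEEK has the highest strength (MPa) (≈ 1400).

PEEK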